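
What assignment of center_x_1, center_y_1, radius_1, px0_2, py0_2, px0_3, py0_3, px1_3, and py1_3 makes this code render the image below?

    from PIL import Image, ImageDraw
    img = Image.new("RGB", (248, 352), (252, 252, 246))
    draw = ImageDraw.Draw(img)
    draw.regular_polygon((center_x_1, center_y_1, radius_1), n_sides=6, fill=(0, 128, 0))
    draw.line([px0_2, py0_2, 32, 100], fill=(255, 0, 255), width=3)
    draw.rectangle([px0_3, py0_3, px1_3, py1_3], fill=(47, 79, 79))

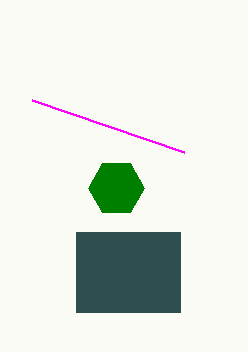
center_x_1 = 116, center_y_1 = 188, radius_1 = 28, px0_2 = 184, py0_2 = 152, px0_3 = 76, py0_3 = 232, px1_3 = 180, py1_3 = 312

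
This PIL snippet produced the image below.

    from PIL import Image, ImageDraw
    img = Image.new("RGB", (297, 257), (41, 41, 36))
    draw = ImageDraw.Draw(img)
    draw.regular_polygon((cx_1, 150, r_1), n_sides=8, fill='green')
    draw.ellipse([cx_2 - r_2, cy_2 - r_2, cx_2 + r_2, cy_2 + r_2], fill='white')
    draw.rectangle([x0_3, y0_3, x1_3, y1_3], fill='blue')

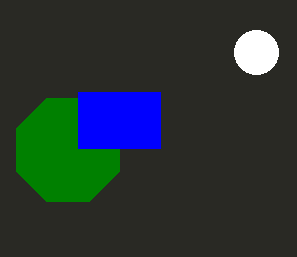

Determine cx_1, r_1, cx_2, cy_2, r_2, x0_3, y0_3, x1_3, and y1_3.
cx_1 = 68
r_1 = 56
cx_2 = 256
cy_2 = 52
r_2 = 22
x0_3 = 78
y0_3 = 92
x1_3 = 160
y1_3 = 148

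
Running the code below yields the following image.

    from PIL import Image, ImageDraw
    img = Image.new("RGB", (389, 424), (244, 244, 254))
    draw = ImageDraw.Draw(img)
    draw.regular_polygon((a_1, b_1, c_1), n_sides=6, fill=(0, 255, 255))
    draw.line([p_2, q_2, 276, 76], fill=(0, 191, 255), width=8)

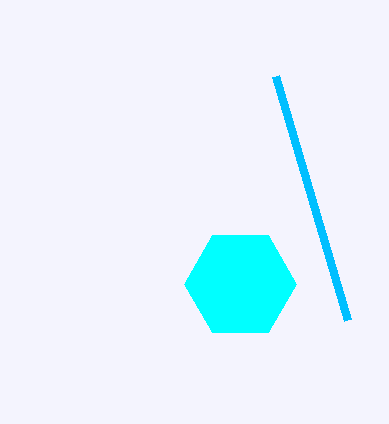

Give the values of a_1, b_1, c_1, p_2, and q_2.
a_1 = 240, b_1 = 284, c_1 = 56, p_2 = 348, q_2 = 320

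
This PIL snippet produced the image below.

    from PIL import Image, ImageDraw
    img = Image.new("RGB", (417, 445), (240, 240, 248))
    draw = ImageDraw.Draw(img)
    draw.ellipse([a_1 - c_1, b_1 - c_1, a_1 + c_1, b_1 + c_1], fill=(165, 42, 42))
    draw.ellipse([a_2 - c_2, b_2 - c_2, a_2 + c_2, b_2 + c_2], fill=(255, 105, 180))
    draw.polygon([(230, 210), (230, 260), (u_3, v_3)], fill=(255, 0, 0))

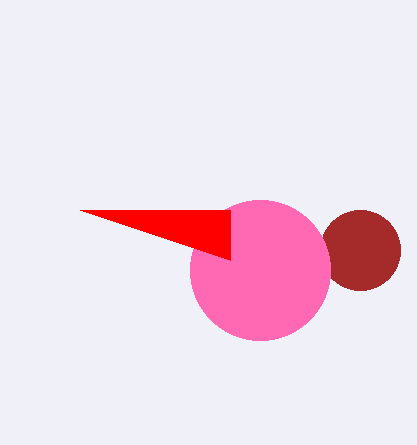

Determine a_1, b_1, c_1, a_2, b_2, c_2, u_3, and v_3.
a_1 = 360; b_1 = 250; c_1 = 40; a_2 = 260; b_2 = 270; c_2 = 70; u_3 = 80; v_3 = 210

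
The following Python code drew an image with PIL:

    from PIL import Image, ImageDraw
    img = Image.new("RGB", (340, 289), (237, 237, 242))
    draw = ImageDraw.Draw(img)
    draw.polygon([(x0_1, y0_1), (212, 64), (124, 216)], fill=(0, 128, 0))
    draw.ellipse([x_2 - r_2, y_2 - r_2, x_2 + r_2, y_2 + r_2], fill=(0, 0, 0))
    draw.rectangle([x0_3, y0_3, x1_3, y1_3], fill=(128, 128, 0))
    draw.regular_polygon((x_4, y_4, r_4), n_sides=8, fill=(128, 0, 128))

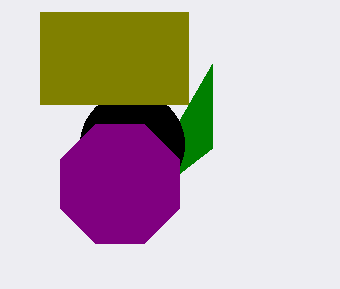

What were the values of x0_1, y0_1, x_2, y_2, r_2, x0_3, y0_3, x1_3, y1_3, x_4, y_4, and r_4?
x0_1 = 212
y0_1 = 148
x_2 = 132
y_2 = 144
r_2 = 52
x0_3 = 40
y0_3 = 12
x1_3 = 188
y1_3 = 104
x_4 = 120
y_4 = 184
r_4 = 64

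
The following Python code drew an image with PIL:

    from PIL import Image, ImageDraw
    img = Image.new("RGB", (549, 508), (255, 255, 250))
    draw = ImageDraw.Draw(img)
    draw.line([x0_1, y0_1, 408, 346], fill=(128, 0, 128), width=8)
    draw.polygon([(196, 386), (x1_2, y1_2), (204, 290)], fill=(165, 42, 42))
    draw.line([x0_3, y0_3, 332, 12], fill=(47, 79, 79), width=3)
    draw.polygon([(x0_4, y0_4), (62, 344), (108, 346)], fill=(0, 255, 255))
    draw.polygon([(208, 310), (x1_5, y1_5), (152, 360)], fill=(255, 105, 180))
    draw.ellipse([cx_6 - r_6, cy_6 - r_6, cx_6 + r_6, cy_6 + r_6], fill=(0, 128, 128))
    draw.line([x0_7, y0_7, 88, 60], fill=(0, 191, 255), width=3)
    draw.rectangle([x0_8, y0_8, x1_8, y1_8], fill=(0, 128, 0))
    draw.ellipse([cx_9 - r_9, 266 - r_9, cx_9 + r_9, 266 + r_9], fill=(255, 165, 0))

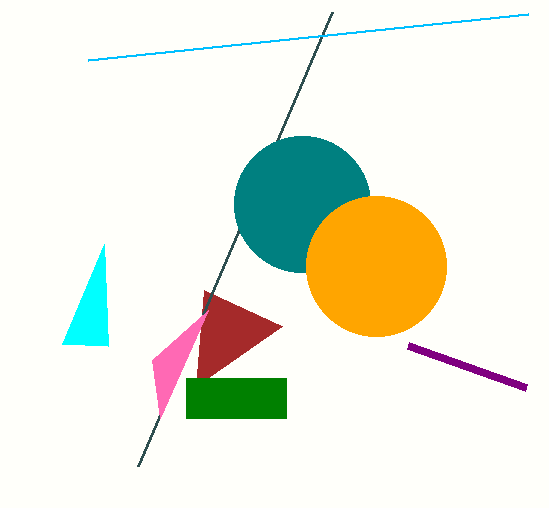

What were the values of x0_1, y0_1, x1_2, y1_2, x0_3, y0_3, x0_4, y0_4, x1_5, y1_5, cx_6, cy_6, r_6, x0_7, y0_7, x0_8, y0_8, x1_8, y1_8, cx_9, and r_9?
x0_1 = 526
y0_1 = 388
x1_2 = 282
y1_2 = 326
x0_3 = 138
y0_3 = 466
x0_4 = 104
y0_4 = 244
x1_5 = 160
y1_5 = 418
cx_6 = 302
cy_6 = 204
r_6 = 68
x0_7 = 528
y0_7 = 14
x0_8 = 186
y0_8 = 378
x1_8 = 286
y1_8 = 418
cx_9 = 376
r_9 = 70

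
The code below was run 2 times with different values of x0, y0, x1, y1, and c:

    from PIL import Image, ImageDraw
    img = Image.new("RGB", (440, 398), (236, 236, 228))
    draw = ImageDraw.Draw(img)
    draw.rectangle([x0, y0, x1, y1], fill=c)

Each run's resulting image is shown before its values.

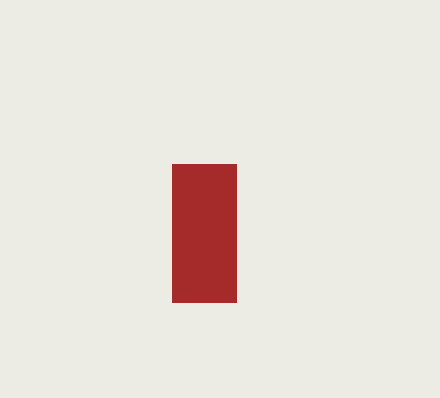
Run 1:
x0 = 172; y0 = 164; x1 = 236; y1 = 302; c = 'brown'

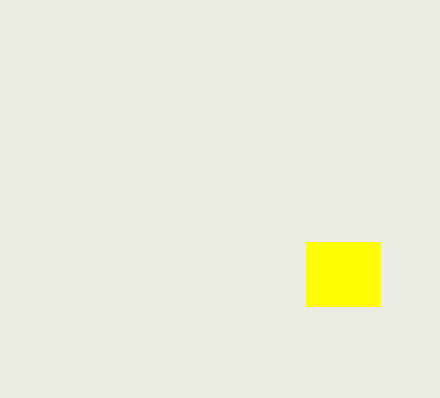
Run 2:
x0 = 306, y0 = 242, x1 = 380, y1 = 306, c = 'yellow'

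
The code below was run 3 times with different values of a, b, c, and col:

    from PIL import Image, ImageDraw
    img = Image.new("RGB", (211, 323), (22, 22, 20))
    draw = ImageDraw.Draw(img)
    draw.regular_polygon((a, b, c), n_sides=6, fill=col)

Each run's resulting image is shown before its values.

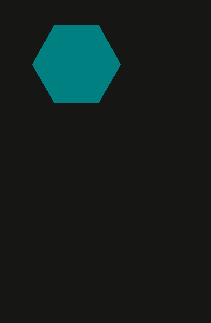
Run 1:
a = 76
b = 64
c = 44
col = 'teal'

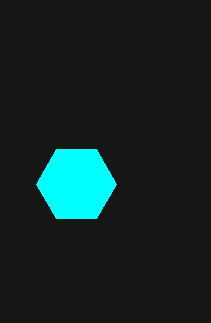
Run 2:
a = 76
b = 184
c = 40
col = 'cyan'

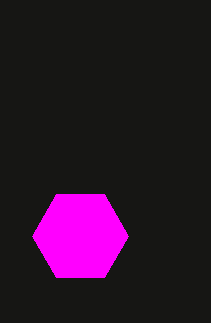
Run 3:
a = 80; b = 236; c = 48; col = 'magenta'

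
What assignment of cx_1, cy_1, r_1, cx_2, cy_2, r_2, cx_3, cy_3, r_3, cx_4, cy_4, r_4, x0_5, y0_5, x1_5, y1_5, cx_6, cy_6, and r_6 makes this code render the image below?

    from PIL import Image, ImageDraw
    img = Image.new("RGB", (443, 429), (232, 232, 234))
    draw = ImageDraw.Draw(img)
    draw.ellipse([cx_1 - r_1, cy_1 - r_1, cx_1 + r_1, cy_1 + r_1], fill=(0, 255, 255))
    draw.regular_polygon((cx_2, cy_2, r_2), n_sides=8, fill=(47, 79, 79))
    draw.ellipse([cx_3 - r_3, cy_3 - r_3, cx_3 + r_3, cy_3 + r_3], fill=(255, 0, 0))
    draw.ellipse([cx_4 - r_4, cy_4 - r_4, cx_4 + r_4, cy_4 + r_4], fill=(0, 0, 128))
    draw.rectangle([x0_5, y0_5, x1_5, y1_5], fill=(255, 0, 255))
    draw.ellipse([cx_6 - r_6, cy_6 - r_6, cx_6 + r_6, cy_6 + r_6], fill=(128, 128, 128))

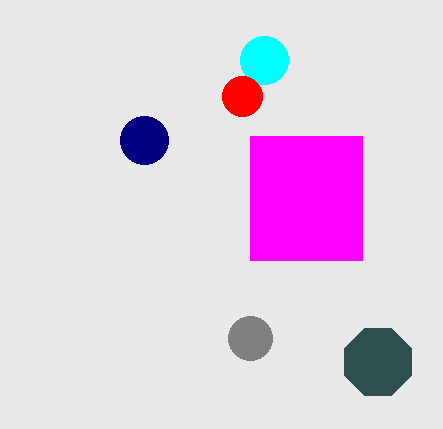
cx_1 = 264; cy_1 = 60; r_1 = 24; cx_2 = 378; cy_2 = 362; r_2 = 36; cx_3 = 242; cy_3 = 96; r_3 = 20; cx_4 = 144; cy_4 = 140; r_4 = 24; x0_5 = 250; y0_5 = 136; x1_5 = 362; y1_5 = 260; cx_6 = 250; cy_6 = 338; r_6 = 22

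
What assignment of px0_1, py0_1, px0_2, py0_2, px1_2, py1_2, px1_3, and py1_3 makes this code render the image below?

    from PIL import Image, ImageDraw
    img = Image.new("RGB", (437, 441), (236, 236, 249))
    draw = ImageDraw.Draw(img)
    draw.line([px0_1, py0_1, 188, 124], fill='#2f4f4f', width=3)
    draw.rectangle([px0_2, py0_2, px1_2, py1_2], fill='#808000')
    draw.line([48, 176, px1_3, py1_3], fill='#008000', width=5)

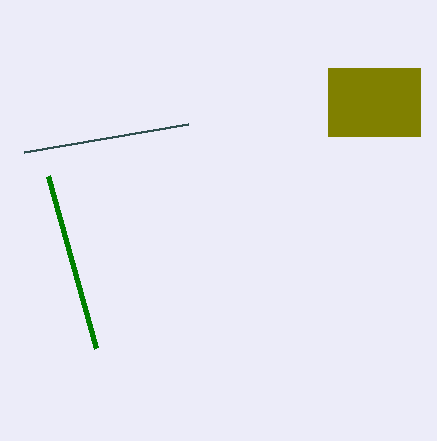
px0_1 = 24; py0_1 = 152; px0_2 = 328; py0_2 = 68; px1_2 = 420; py1_2 = 136; px1_3 = 96; py1_3 = 348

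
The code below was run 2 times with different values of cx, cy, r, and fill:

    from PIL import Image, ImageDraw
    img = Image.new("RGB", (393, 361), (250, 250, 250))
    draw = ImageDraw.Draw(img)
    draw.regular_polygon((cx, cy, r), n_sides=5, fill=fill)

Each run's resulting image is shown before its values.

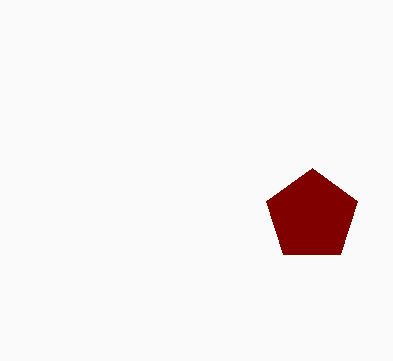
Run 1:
cx = 312
cy = 216
r = 48
fill = 'maroon'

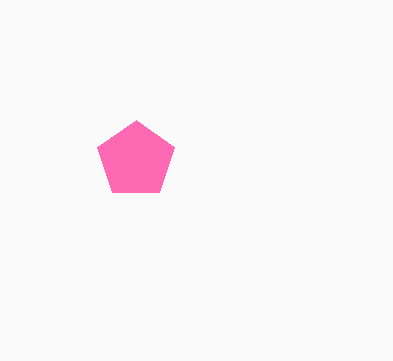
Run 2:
cx = 136
cy = 160
r = 40
fill = 'hotpink'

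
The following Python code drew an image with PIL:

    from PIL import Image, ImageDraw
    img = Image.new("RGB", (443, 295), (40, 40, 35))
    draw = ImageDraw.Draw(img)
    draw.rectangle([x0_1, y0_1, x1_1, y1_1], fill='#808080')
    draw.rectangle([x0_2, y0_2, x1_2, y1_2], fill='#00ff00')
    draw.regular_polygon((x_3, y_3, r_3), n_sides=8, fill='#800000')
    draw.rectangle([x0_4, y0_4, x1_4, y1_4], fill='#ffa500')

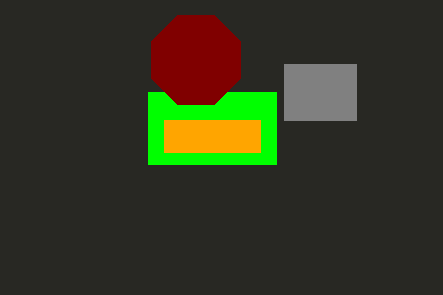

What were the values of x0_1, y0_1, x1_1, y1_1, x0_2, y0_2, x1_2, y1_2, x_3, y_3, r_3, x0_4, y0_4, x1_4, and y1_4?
x0_1 = 284
y0_1 = 64
x1_1 = 356
y1_1 = 120
x0_2 = 148
y0_2 = 92
x1_2 = 276
y1_2 = 164
x_3 = 196
y_3 = 60
r_3 = 48
x0_4 = 164
y0_4 = 120
x1_4 = 260
y1_4 = 152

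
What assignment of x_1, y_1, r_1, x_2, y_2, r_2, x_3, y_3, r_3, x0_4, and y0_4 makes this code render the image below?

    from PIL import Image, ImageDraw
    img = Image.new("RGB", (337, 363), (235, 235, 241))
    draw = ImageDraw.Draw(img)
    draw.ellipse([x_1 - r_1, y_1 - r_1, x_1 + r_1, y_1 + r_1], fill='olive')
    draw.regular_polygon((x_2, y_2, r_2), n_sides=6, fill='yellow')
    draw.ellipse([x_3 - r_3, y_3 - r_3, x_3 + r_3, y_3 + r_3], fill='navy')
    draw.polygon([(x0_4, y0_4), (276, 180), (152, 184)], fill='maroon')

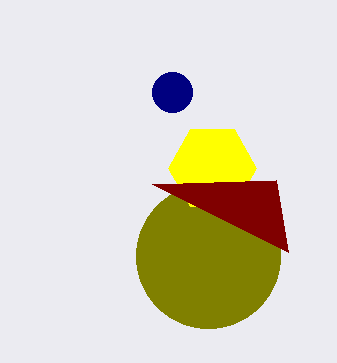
x_1 = 208, y_1 = 256, r_1 = 72, x_2 = 212, y_2 = 168, r_2 = 44, x_3 = 172, y_3 = 92, r_3 = 20, x0_4 = 288, y0_4 = 252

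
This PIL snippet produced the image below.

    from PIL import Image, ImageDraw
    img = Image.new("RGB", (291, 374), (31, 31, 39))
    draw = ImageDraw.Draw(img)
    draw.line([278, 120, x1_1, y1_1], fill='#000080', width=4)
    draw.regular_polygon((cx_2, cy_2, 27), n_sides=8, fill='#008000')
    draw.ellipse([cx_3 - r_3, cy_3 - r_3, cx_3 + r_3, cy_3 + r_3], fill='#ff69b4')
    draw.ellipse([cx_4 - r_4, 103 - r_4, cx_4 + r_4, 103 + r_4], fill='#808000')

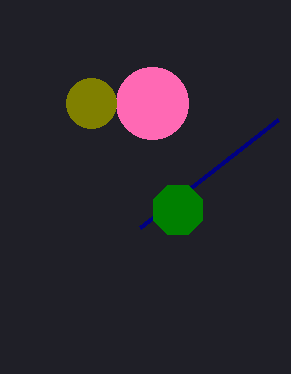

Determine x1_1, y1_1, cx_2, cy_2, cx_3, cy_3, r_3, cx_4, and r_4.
x1_1 = 140
y1_1 = 228
cx_2 = 178
cy_2 = 210
cx_3 = 152
cy_3 = 103
r_3 = 36
cx_4 = 91
r_4 = 25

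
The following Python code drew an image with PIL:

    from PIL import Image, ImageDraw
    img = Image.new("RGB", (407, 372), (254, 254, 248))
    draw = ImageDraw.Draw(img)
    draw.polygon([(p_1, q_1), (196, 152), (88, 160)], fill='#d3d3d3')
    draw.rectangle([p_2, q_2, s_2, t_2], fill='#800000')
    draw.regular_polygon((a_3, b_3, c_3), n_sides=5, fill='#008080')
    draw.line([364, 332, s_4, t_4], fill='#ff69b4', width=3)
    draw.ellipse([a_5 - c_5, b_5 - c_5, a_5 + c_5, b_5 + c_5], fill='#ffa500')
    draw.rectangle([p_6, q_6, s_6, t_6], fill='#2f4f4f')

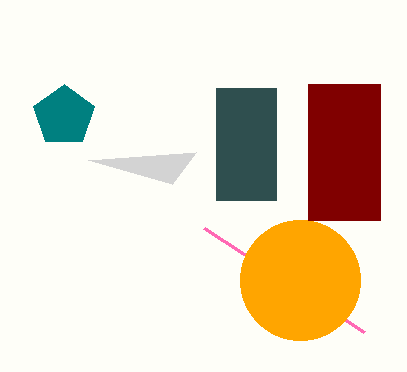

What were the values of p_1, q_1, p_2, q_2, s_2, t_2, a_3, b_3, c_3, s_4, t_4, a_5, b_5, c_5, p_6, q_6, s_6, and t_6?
p_1 = 172; q_1 = 184; p_2 = 308; q_2 = 84; s_2 = 380; t_2 = 220; a_3 = 64; b_3 = 116; c_3 = 32; s_4 = 204; t_4 = 228; a_5 = 300; b_5 = 280; c_5 = 60; p_6 = 216; q_6 = 88; s_6 = 276; t_6 = 200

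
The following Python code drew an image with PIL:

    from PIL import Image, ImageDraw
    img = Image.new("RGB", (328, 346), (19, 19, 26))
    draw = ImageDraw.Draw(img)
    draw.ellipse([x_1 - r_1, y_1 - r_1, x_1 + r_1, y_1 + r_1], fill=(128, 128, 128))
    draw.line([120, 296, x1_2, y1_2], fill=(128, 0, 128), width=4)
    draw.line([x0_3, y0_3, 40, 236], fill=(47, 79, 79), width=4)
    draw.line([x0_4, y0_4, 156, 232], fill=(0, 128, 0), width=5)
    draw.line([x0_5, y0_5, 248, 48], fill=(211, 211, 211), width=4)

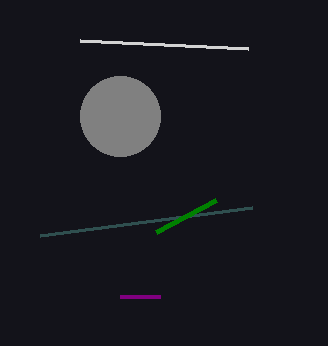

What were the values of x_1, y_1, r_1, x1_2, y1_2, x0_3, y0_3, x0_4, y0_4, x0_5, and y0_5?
x_1 = 120; y_1 = 116; r_1 = 40; x1_2 = 160; y1_2 = 296; x0_3 = 252; y0_3 = 208; x0_4 = 216; y0_4 = 200; x0_5 = 80; y0_5 = 40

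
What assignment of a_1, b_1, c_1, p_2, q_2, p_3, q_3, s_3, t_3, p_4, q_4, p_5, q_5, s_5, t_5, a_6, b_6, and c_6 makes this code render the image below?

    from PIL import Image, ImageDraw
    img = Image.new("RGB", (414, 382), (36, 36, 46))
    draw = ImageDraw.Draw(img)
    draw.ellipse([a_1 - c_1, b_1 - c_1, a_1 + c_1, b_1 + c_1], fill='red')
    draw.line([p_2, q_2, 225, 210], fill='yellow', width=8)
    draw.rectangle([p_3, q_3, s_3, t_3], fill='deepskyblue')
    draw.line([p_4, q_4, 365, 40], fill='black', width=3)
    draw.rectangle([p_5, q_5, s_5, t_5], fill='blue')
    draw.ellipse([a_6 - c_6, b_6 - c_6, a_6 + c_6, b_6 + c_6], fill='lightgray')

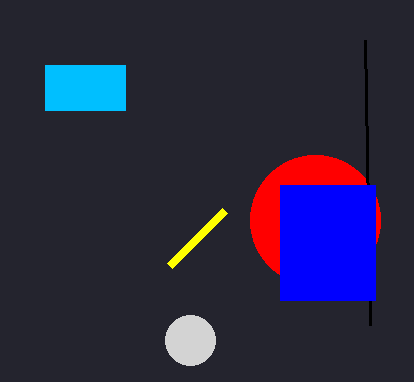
a_1 = 315, b_1 = 220, c_1 = 65, p_2 = 170, q_2 = 265, p_3 = 45, q_3 = 65, s_3 = 125, t_3 = 110, p_4 = 370, q_4 = 325, p_5 = 280, q_5 = 185, s_5 = 375, t_5 = 300, a_6 = 190, b_6 = 340, c_6 = 25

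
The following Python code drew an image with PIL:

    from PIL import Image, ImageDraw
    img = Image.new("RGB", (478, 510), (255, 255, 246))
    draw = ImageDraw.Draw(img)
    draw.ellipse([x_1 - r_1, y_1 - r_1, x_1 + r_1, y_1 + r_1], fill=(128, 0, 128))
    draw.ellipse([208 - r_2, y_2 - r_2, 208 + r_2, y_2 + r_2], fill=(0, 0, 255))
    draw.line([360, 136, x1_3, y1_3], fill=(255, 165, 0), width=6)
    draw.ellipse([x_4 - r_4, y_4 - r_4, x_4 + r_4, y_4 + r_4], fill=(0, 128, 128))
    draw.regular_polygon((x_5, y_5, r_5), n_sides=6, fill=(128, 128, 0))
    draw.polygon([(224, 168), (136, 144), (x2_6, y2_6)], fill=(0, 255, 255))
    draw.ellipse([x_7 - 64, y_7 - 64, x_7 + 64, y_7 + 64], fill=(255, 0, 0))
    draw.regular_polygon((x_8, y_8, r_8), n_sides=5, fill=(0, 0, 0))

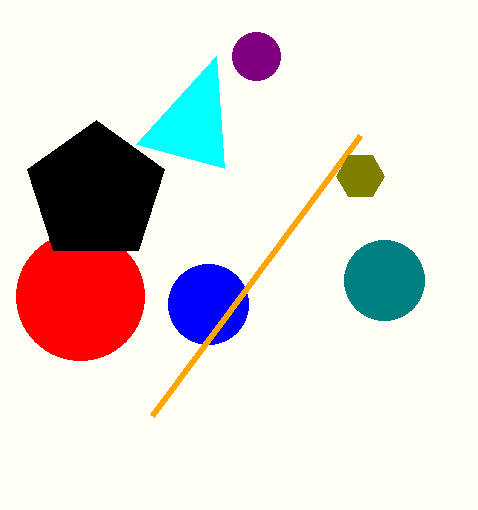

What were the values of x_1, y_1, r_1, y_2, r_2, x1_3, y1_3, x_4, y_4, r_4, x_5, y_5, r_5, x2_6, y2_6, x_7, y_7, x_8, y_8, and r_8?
x_1 = 256, y_1 = 56, r_1 = 24, y_2 = 304, r_2 = 40, x1_3 = 152, y1_3 = 416, x_4 = 384, y_4 = 280, r_4 = 40, x_5 = 360, y_5 = 176, r_5 = 24, x2_6 = 216, y2_6 = 56, x_7 = 80, y_7 = 296, x_8 = 96, y_8 = 192, r_8 = 72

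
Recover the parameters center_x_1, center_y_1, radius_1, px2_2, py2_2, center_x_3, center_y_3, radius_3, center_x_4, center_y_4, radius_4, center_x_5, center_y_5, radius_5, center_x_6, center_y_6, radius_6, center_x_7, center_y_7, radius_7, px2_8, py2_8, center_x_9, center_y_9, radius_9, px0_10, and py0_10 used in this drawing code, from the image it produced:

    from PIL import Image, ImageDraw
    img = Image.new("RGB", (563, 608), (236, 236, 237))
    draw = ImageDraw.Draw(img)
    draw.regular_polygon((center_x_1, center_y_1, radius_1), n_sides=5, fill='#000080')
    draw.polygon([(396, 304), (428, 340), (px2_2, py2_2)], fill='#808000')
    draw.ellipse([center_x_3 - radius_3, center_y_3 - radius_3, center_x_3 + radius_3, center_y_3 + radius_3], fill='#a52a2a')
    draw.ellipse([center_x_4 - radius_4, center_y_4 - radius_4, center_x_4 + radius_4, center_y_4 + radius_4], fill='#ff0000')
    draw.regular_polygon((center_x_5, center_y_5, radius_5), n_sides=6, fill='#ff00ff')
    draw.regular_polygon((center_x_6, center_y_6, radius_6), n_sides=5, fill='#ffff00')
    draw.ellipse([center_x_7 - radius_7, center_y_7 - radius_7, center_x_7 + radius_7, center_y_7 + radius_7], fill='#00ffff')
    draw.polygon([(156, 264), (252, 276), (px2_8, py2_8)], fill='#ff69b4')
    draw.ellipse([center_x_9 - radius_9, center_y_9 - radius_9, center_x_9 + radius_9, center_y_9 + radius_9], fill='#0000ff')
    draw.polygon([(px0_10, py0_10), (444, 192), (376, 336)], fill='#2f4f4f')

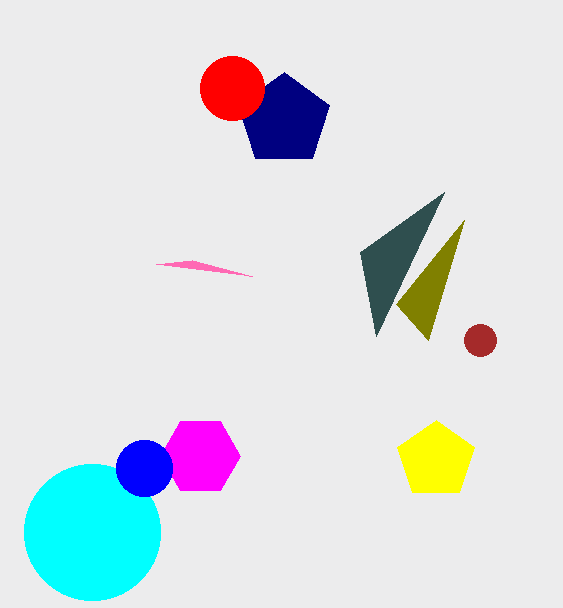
center_x_1 = 284; center_y_1 = 120; radius_1 = 48; px2_2 = 464; py2_2 = 220; center_x_3 = 480; center_y_3 = 340; radius_3 = 16; center_x_4 = 232; center_y_4 = 88; radius_4 = 32; center_x_5 = 200; center_y_5 = 456; radius_5 = 40; center_x_6 = 436; center_y_6 = 460; radius_6 = 40; center_x_7 = 92; center_y_7 = 532; radius_7 = 68; px2_8 = 192; py2_8 = 260; center_x_9 = 144; center_y_9 = 468; radius_9 = 28; px0_10 = 360; py0_10 = 252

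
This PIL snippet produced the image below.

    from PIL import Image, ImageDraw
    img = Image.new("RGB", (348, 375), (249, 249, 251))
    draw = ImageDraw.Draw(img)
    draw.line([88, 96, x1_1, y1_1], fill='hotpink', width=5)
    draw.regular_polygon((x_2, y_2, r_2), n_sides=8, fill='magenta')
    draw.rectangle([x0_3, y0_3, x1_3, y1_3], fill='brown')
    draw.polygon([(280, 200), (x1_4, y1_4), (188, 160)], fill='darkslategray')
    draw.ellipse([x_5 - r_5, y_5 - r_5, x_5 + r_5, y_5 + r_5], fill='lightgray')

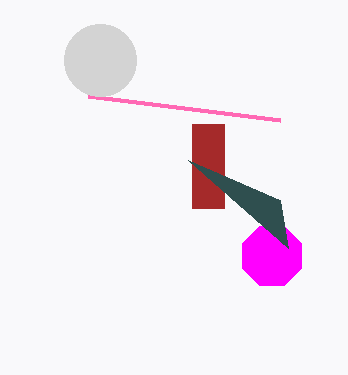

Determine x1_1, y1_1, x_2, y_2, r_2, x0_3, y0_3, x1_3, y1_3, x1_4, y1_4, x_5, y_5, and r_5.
x1_1 = 280
y1_1 = 120
x_2 = 272
y_2 = 256
r_2 = 32
x0_3 = 192
y0_3 = 124
x1_3 = 224
y1_3 = 208
x1_4 = 288
y1_4 = 248
x_5 = 100
y_5 = 60
r_5 = 36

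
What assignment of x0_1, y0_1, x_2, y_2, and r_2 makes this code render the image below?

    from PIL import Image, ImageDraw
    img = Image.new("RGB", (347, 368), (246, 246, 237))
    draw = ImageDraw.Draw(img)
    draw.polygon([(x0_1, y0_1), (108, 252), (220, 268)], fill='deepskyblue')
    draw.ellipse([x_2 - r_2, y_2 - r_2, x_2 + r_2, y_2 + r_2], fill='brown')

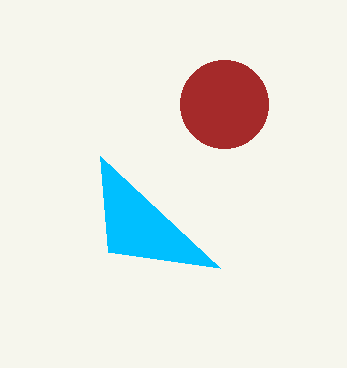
x0_1 = 100; y0_1 = 156; x_2 = 224; y_2 = 104; r_2 = 44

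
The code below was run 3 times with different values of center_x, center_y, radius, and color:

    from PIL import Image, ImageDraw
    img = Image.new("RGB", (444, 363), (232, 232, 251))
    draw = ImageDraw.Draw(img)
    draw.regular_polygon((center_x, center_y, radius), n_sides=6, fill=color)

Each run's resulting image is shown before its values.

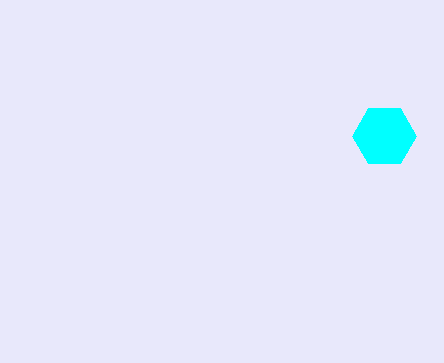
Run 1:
center_x = 384
center_y = 136
radius = 32
color = 'cyan'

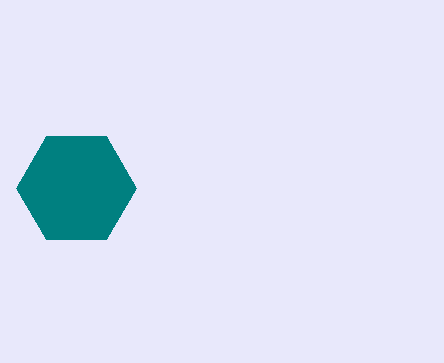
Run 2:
center_x = 76; center_y = 188; radius = 60; color = 'teal'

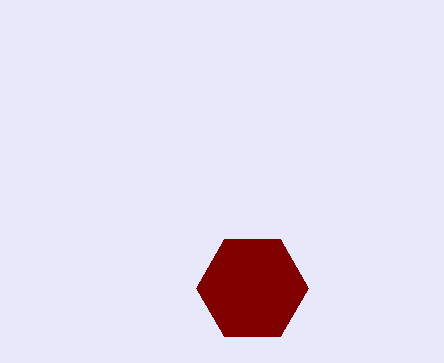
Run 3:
center_x = 252; center_y = 288; radius = 56; color = 'maroon'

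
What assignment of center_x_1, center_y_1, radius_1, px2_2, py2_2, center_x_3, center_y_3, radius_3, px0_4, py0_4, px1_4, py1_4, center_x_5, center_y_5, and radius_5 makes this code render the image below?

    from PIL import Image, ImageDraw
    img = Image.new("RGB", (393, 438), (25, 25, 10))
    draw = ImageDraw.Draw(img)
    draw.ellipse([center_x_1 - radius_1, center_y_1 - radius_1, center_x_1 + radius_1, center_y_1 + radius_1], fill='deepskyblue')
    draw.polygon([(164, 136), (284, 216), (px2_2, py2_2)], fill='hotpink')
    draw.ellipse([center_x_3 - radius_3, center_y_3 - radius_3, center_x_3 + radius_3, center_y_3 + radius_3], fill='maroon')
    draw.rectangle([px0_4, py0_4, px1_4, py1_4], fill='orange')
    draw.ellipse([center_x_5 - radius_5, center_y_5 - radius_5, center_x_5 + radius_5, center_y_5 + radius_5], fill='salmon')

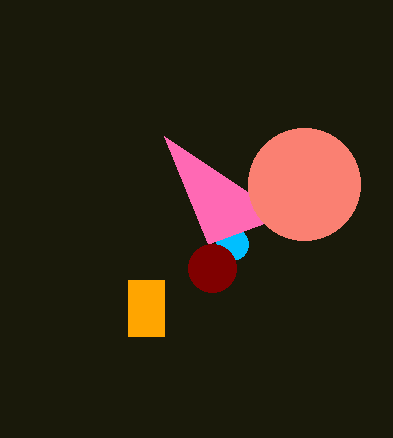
center_x_1 = 232, center_y_1 = 244, radius_1 = 16, px2_2 = 208, py2_2 = 244, center_x_3 = 212, center_y_3 = 268, radius_3 = 24, px0_4 = 128, py0_4 = 280, px1_4 = 164, py1_4 = 336, center_x_5 = 304, center_y_5 = 184, radius_5 = 56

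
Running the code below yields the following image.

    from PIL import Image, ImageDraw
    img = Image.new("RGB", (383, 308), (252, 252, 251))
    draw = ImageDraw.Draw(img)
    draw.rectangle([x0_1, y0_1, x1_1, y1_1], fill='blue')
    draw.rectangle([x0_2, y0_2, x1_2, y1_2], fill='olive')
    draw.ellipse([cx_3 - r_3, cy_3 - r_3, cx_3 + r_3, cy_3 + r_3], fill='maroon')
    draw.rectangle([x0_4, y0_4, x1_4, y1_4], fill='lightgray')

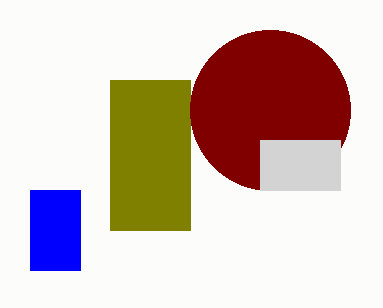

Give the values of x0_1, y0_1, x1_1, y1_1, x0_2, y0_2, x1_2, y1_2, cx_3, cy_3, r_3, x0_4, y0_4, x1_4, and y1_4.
x0_1 = 30
y0_1 = 190
x1_1 = 80
y1_1 = 270
x0_2 = 110
y0_2 = 80
x1_2 = 190
y1_2 = 230
cx_3 = 270
cy_3 = 110
r_3 = 80
x0_4 = 260
y0_4 = 140
x1_4 = 340
y1_4 = 190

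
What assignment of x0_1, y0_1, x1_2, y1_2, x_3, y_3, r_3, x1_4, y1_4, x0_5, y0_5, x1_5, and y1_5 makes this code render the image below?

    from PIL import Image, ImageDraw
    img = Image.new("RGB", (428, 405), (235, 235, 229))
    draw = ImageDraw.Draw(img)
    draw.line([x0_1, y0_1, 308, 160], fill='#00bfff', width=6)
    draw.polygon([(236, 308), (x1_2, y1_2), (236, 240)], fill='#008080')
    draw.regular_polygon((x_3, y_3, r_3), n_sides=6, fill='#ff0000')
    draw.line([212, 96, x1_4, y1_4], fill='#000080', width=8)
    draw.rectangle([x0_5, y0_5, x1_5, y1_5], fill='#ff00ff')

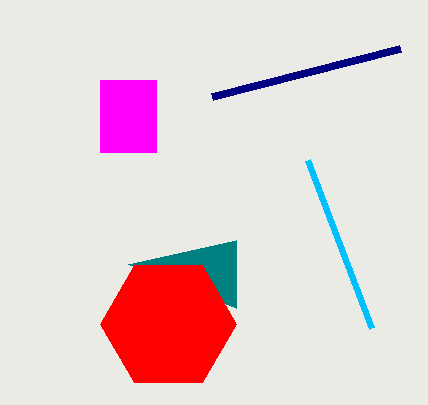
x0_1 = 372, y0_1 = 328, x1_2 = 128, y1_2 = 264, x_3 = 168, y_3 = 324, r_3 = 68, x1_4 = 400, y1_4 = 48, x0_5 = 100, y0_5 = 80, x1_5 = 156, y1_5 = 152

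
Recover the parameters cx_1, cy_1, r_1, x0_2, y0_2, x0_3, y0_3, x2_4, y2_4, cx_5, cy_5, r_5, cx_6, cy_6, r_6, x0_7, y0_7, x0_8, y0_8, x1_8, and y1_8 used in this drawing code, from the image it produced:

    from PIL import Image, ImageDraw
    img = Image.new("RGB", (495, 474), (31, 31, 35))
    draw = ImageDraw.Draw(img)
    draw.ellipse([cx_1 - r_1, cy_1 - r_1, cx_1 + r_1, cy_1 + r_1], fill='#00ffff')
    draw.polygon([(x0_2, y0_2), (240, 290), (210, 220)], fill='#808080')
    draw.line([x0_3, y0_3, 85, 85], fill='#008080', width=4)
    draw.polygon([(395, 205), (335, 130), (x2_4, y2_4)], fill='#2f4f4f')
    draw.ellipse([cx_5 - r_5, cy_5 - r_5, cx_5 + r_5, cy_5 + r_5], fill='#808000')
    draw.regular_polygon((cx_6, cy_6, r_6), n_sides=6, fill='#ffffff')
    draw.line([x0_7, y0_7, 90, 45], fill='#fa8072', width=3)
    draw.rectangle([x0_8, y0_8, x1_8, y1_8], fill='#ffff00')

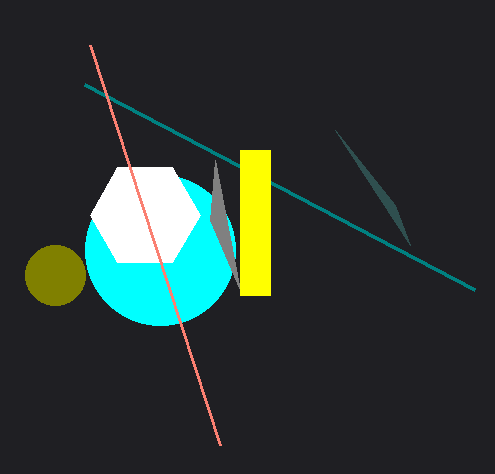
cx_1 = 160, cy_1 = 250, r_1 = 75, x0_2 = 215, y0_2 = 160, x0_3 = 475, y0_3 = 290, x2_4 = 410, y2_4 = 245, cx_5 = 55, cy_5 = 275, r_5 = 30, cx_6 = 145, cy_6 = 215, r_6 = 55, x0_7 = 220, y0_7 = 445, x0_8 = 240, y0_8 = 150, x1_8 = 270, y1_8 = 295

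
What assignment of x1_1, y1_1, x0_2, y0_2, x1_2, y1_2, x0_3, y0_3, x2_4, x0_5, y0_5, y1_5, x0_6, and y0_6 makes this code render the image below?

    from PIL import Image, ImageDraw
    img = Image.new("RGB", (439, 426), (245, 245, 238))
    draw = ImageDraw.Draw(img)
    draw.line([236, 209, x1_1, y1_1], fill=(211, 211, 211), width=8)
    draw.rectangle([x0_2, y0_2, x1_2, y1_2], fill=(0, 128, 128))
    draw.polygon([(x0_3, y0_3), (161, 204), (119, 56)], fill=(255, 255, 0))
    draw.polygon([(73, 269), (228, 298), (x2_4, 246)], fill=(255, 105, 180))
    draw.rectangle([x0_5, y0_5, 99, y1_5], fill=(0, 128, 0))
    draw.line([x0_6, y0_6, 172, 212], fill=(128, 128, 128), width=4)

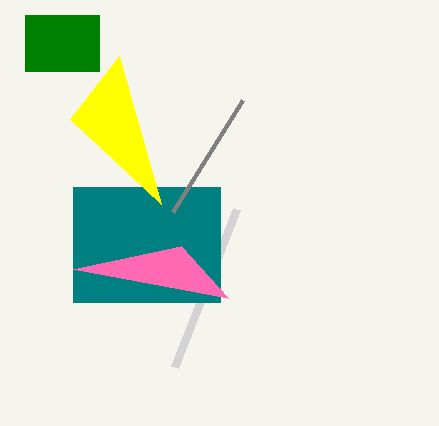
x1_1 = 174; y1_1 = 367; x0_2 = 73; y0_2 = 187; x1_2 = 220; y1_2 = 302; x0_3 = 70; y0_3 = 119; x2_4 = 181; x0_5 = 25; y0_5 = 15; y1_5 = 71; x0_6 = 242; y0_6 = 100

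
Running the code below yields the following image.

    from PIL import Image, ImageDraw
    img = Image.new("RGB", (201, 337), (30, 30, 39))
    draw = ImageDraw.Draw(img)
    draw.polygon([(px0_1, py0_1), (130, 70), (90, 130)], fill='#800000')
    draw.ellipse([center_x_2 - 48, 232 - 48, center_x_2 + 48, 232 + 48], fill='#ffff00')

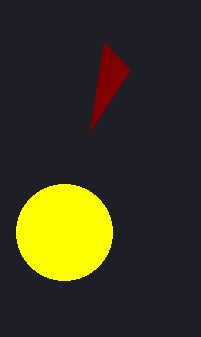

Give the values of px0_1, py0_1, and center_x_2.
px0_1 = 104; py0_1 = 42; center_x_2 = 64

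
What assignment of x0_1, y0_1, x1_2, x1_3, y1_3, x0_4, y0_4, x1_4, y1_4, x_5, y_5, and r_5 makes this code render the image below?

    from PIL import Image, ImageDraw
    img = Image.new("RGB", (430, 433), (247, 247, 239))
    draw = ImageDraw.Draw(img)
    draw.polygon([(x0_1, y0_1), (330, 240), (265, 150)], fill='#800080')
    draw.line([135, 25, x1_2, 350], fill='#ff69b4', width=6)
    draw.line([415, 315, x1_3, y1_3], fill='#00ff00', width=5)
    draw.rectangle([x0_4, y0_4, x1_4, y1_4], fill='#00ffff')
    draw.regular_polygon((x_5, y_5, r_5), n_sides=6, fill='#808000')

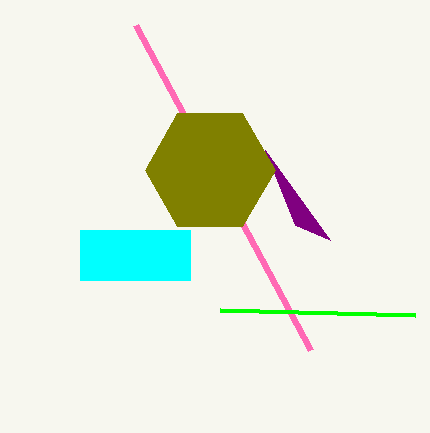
x0_1 = 295, y0_1 = 225, x1_2 = 310, x1_3 = 220, y1_3 = 310, x0_4 = 80, y0_4 = 230, x1_4 = 190, y1_4 = 280, x_5 = 210, y_5 = 170, r_5 = 65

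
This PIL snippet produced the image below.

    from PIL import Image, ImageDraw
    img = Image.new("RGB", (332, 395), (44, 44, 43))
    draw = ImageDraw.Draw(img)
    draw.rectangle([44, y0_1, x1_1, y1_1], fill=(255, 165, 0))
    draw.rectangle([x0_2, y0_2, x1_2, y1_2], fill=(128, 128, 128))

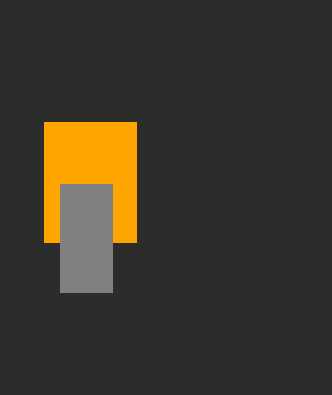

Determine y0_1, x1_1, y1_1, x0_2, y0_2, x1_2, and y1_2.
y0_1 = 122, x1_1 = 136, y1_1 = 242, x0_2 = 60, y0_2 = 184, x1_2 = 112, y1_2 = 292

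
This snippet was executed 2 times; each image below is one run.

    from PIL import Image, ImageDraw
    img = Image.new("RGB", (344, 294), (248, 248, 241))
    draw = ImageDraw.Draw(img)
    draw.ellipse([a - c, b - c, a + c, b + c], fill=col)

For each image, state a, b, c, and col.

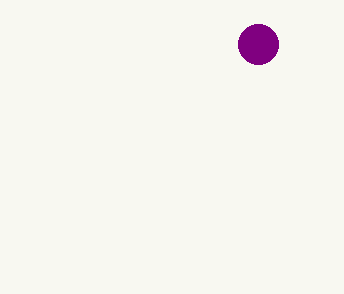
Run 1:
a = 258, b = 44, c = 20, col = 'purple'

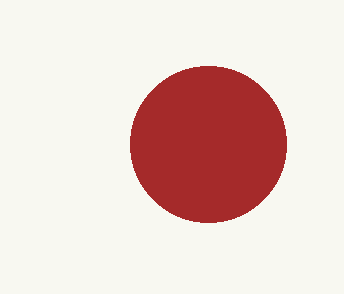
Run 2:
a = 208
b = 144
c = 78
col = 'brown'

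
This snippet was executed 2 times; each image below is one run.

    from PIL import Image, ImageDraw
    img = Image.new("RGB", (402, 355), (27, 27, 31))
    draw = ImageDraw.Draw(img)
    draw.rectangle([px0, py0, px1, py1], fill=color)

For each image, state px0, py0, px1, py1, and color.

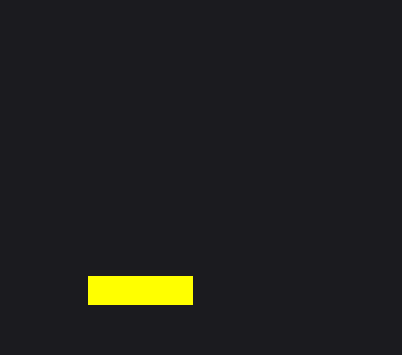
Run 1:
px0 = 88; py0 = 276; px1 = 192; py1 = 304; color = 'yellow'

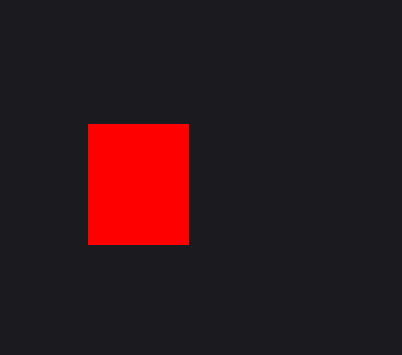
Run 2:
px0 = 88; py0 = 124; px1 = 188; py1 = 244; color = 'red'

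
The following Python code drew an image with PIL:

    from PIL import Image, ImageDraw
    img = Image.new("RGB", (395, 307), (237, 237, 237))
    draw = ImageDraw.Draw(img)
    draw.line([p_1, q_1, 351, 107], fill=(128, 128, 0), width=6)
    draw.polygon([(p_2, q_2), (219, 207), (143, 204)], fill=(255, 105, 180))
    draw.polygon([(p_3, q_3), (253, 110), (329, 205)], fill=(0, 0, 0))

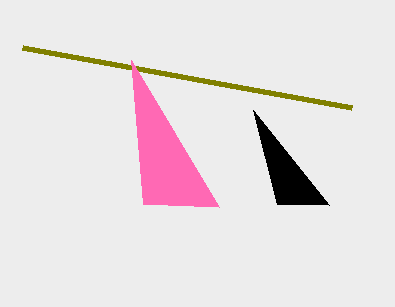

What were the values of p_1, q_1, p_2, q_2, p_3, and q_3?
p_1 = 22; q_1 = 47; p_2 = 131; q_2 = 60; p_3 = 277; q_3 = 204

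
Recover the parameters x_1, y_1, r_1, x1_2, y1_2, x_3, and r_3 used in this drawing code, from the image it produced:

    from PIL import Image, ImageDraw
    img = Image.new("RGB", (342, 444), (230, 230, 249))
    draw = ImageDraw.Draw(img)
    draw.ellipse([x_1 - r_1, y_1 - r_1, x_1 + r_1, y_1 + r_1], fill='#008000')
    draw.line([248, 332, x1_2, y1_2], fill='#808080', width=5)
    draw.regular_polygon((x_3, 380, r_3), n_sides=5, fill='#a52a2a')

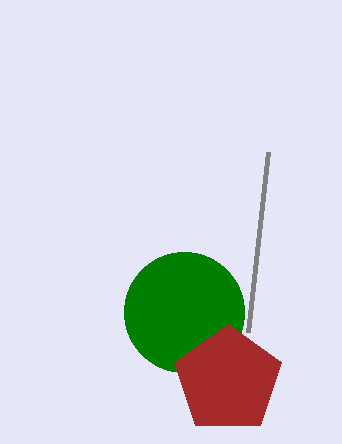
x_1 = 184, y_1 = 312, r_1 = 60, x1_2 = 268, y1_2 = 152, x_3 = 228, r_3 = 56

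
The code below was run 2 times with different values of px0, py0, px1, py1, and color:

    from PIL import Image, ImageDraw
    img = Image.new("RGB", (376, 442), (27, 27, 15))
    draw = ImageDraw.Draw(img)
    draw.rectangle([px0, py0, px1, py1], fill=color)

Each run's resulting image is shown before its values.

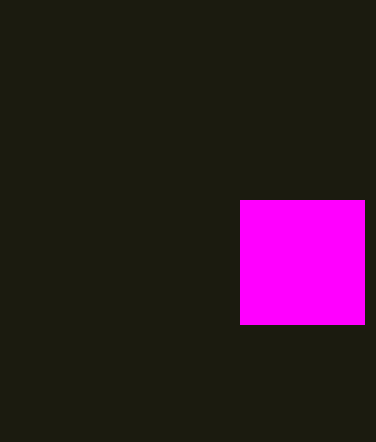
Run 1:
px0 = 240, py0 = 200, px1 = 364, py1 = 324, color = 'magenta'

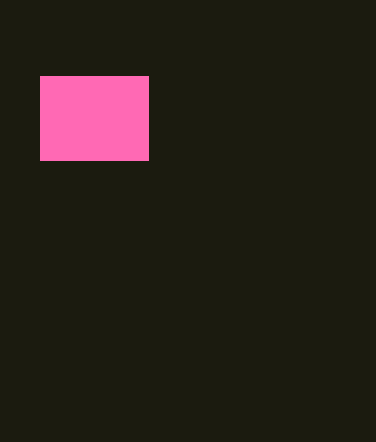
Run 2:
px0 = 40, py0 = 76, px1 = 148, py1 = 160, color = 'hotpink'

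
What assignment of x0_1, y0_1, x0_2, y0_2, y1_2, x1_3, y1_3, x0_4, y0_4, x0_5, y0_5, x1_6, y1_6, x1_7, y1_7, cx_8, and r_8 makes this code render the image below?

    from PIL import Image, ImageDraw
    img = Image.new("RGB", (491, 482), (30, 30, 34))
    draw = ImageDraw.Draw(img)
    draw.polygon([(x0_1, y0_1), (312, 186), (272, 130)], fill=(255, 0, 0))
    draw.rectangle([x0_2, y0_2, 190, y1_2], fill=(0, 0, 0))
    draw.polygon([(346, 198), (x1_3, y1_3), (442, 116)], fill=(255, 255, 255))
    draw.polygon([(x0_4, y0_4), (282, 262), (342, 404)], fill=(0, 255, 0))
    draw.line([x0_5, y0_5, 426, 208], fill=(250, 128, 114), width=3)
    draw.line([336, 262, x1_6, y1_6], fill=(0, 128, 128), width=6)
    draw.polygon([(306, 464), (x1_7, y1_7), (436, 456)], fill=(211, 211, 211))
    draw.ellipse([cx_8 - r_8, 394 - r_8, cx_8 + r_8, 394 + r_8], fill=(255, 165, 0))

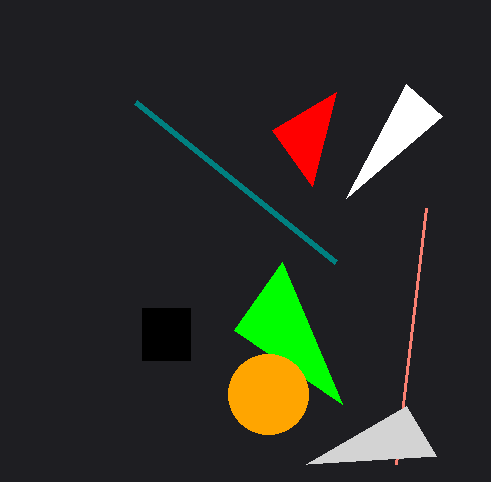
x0_1 = 336; y0_1 = 92; x0_2 = 142; y0_2 = 308; y1_2 = 360; x1_3 = 406; y1_3 = 84; x0_4 = 234; y0_4 = 330; x0_5 = 396; y0_5 = 464; x1_6 = 136; y1_6 = 102; x1_7 = 406; y1_7 = 406; cx_8 = 268; r_8 = 40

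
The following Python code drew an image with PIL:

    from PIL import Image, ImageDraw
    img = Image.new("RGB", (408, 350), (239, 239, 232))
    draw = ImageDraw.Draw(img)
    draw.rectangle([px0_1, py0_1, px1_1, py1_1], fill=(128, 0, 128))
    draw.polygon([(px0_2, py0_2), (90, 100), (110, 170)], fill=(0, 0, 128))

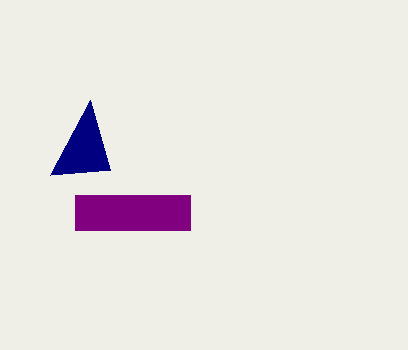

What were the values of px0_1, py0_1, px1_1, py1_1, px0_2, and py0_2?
px0_1 = 75
py0_1 = 195
px1_1 = 190
py1_1 = 230
px0_2 = 50
py0_2 = 175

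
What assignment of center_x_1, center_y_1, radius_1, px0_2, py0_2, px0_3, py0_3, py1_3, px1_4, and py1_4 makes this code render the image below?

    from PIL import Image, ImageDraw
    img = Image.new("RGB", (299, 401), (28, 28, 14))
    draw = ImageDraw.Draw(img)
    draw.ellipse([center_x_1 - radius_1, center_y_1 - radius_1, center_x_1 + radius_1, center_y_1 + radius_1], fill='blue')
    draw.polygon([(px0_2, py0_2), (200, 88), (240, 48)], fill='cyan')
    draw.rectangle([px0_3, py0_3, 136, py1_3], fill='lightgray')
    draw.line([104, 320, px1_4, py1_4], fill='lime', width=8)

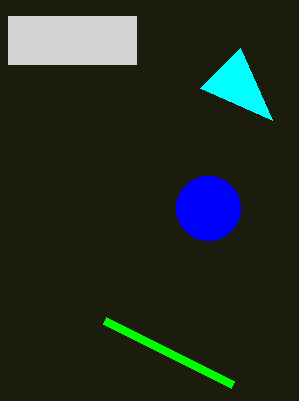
center_x_1 = 208, center_y_1 = 208, radius_1 = 32, px0_2 = 272, py0_2 = 120, px0_3 = 8, py0_3 = 16, py1_3 = 64, px1_4 = 232, py1_4 = 384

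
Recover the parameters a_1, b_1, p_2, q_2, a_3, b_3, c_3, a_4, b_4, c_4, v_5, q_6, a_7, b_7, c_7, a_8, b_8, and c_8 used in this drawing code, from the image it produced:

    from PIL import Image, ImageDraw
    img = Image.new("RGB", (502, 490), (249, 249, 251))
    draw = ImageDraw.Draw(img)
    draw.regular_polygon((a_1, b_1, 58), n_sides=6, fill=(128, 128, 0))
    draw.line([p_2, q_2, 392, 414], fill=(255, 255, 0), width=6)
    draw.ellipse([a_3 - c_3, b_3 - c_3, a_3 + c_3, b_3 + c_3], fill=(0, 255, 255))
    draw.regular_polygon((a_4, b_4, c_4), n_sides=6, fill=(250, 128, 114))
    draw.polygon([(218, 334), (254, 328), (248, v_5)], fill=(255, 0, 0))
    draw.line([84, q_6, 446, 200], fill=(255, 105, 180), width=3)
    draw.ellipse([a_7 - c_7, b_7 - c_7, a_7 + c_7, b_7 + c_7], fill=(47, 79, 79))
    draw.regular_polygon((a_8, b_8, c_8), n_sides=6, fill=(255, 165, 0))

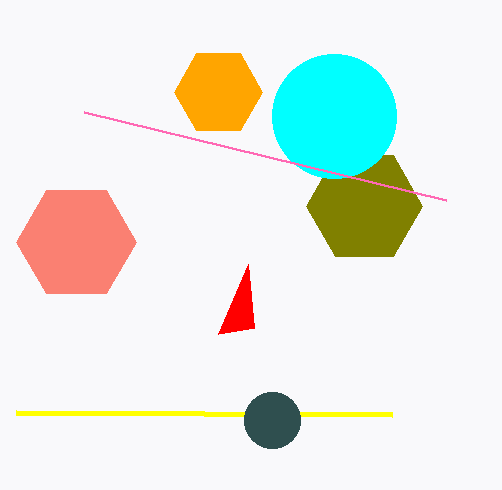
a_1 = 364; b_1 = 206; p_2 = 16; q_2 = 412; a_3 = 334; b_3 = 116; c_3 = 62; a_4 = 76; b_4 = 242; c_4 = 60; v_5 = 264; q_6 = 112; a_7 = 272; b_7 = 420; c_7 = 28; a_8 = 218; b_8 = 92; c_8 = 44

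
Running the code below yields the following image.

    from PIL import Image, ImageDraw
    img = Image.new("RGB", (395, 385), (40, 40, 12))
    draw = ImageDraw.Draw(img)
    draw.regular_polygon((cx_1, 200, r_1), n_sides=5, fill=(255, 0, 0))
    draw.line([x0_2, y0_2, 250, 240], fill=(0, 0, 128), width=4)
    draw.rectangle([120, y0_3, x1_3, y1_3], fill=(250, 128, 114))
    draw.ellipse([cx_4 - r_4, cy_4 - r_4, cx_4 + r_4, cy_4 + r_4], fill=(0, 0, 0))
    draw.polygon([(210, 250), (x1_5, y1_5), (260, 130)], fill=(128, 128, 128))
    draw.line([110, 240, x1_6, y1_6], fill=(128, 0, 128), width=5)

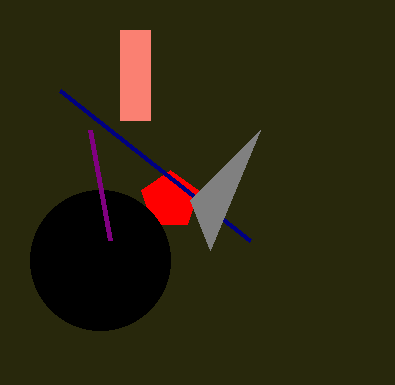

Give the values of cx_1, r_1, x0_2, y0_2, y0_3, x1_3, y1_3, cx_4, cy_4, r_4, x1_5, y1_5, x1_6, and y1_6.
cx_1 = 170; r_1 = 30; x0_2 = 60; y0_2 = 90; y0_3 = 30; x1_3 = 150; y1_3 = 120; cx_4 = 100; cy_4 = 260; r_4 = 70; x1_5 = 190; y1_5 = 200; x1_6 = 90; y1_6 = 130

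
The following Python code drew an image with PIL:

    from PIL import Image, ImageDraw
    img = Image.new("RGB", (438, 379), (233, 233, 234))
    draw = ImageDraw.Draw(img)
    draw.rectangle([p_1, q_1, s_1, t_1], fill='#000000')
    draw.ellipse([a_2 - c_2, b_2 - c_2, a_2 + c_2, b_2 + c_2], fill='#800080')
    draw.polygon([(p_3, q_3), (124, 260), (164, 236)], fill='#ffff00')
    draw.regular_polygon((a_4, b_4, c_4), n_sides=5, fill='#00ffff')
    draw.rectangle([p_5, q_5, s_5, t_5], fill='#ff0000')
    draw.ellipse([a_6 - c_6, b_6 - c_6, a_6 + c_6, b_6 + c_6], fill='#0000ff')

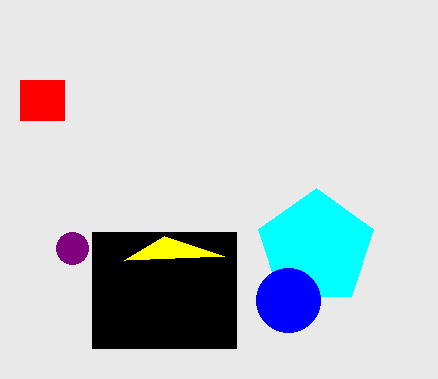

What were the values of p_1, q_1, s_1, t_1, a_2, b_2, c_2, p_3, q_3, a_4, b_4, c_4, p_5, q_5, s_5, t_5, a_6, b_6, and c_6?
p_1 = 92, q_1 = 232, s_1 = 236, t_1 = 348, a_2 = 72, b_2 = 248, c_2 = 16, p_3 = 224, q_3 = 256, a_4 = 316, b_4 = 248, c_4 = 60, p_5 = 20, q_5 = 80, s_5 = 64, t_5 = 120, a_6 = 288, b_6 = 300, c_6 = 32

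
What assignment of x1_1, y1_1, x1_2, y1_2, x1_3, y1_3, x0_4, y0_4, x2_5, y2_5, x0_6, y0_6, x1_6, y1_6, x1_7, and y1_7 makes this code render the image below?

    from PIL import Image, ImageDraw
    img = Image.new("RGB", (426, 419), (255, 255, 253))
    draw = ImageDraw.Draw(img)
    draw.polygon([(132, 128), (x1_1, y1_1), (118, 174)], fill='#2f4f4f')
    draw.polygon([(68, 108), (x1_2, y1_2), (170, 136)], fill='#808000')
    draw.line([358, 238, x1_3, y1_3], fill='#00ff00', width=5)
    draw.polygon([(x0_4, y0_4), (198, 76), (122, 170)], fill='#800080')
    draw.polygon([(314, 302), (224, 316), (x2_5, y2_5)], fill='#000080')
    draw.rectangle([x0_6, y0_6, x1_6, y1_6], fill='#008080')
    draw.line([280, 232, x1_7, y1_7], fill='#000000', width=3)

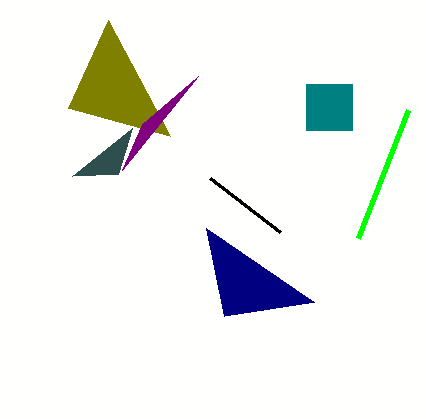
x1_1 = 72, y1_1 = 176, x1_2 = 108, y1_2 = 20, x1_3 = 408, y1_3 = 110, x0_4 = 142, y0_4 = 124, x2_5 = 206, y2_5 = 228, x0_6 = 306, y0_6 = 84, x1_6 = 352, y1_6 = 130, x1_7 = 210, y1_7 = 178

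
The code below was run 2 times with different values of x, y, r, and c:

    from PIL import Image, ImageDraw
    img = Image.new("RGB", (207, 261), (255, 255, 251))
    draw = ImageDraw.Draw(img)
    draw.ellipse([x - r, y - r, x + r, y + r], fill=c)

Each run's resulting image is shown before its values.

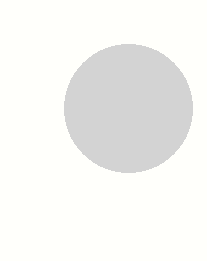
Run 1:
x = 128; y = 108; r = 64; c = 'lightgray'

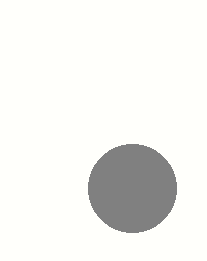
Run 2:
x = 132; y = 188; r = 44; c = 'gray'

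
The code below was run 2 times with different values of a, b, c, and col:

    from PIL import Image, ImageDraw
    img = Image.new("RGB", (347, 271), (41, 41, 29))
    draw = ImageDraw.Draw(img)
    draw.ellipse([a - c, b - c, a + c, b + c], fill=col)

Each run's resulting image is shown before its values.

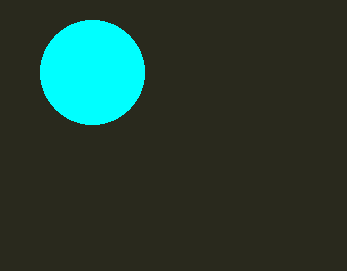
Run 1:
a = 92; b = 72; c = 52; col = 'cyan'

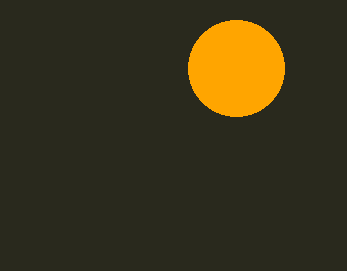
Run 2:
a = 236, b = 68, c = 48, col = 'orange'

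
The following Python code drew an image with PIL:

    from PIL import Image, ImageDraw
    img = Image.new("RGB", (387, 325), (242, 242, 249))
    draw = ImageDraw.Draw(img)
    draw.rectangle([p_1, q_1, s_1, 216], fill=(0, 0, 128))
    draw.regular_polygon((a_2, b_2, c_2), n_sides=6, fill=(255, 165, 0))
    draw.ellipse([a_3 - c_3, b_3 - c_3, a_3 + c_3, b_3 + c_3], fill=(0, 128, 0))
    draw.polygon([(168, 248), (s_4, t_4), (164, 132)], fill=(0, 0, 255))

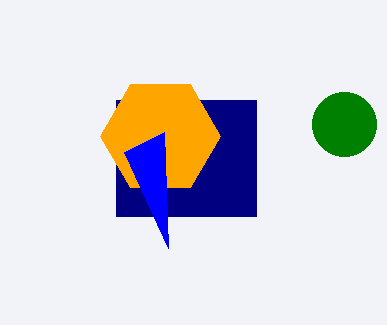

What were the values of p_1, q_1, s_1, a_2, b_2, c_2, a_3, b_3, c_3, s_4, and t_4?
p_1 = 116; q_1 = 100; s_1 = 256; a_2 = 160; b_2 = 136; c_2 = 60; a_3 = 344; b_3 = 124; c_3 = 32; s_4 = 124; t_4 = 152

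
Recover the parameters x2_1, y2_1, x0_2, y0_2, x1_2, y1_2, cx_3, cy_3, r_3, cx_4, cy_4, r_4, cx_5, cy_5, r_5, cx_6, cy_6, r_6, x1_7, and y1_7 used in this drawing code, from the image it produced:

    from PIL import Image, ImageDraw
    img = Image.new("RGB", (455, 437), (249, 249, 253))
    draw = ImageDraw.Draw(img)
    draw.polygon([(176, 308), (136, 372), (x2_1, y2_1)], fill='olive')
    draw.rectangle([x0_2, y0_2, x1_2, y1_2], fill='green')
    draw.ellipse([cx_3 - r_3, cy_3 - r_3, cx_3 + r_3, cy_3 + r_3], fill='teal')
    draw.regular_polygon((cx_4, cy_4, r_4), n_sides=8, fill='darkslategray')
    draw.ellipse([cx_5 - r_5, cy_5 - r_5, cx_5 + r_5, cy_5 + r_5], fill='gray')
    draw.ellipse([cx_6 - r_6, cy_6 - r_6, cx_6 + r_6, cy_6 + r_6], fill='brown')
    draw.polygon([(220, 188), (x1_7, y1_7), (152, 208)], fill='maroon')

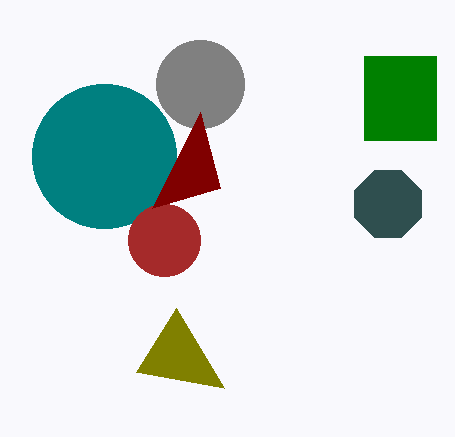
x2_1 = 224; y2_1 = 388; x0_2 = 364; y0_2 = 56; x1_2 = 436; y1_2 = 140; cx_3 = 104; cy_3 = 156; r_3 = 72; cx_4 = 388; cy_4 = 204; r_4 = 36; cx_5 = 200; cy_5 = 84; r_5 = 44; cx_6 = 164; cy_6 = 240; r_6 = 36; x1_7 = 200; y1_7 = 112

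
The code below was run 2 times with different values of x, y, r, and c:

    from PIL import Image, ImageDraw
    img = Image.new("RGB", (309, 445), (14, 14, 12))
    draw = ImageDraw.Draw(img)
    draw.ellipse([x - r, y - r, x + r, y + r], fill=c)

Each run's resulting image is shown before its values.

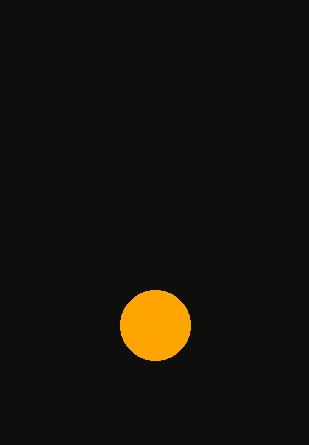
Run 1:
x = 155; y = 325; r = 35; c = 'orange'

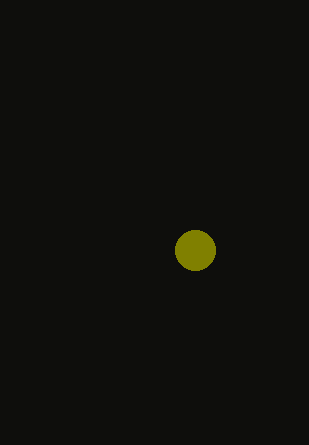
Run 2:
x = 195, y = 250, r = 20, c = 'olive'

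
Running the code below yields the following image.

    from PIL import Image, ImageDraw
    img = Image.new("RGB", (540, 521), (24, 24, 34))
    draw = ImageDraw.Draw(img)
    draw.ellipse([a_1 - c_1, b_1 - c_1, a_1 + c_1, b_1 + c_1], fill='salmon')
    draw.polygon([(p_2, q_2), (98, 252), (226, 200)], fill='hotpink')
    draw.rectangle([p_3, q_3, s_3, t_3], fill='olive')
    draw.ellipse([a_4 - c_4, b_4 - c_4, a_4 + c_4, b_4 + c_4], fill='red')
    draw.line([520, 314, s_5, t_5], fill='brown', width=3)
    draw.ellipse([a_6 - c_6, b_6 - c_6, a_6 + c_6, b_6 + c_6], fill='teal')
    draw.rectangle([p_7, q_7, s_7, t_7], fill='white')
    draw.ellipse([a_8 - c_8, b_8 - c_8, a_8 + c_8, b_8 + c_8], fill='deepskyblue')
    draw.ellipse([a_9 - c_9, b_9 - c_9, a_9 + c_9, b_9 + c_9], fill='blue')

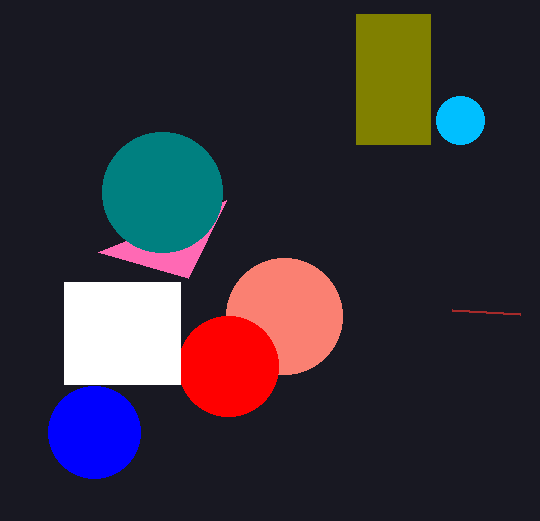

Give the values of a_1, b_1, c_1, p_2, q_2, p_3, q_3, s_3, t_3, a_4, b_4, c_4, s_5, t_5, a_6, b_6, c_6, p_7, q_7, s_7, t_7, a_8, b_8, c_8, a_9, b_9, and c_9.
a_1 = 284
b_1 = 316
c_1 = 58
p_2 = 188
q_2 = 278
p_3 = 356
q_3 = 14
s_3 = 430
t_3 = 144
a_4 = 228
b_4 = 366
c_4 = 50
s_5 = 452
t_5 = 310
a_6 = 162
b_6 = 192
c_6 = 60
p_7 = 64
q_7 = 282
s_7 = 180
t_7 = 384
a_8 = 460
b_8 = 120
c_8 = 24
a_9 = 94
b_9 = 432
c_9 = 46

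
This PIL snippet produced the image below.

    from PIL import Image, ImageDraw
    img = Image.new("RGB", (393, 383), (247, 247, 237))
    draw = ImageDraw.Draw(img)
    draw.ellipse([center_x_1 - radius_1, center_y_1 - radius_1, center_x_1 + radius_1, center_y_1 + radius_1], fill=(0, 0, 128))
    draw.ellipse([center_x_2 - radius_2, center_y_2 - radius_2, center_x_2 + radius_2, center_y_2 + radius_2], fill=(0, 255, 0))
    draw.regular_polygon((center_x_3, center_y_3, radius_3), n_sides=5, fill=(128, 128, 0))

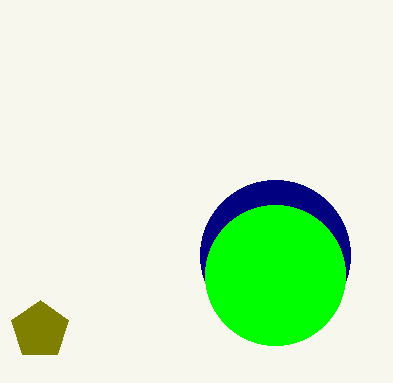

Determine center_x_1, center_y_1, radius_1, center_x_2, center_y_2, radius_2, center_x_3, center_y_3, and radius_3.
center_x_1 = 275, center_y_1 = 255, radius_1 = 75, center_x_2 = 275, center_y_2 = 275, radius_2 = 70, center_x_3 = 40, center_y_3 = 330, radius_3 = 30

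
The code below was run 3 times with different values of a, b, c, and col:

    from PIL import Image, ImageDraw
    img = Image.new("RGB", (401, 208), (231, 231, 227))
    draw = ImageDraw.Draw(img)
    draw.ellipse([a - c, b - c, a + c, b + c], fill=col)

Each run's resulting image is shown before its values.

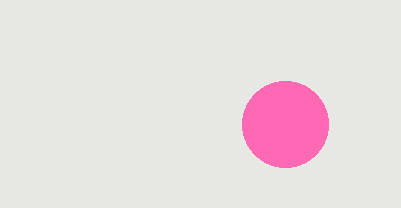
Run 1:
a = 285; b = 124; c = 43; col = 'hotpink'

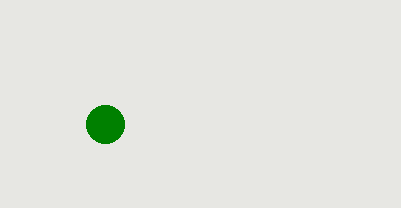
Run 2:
a = 105; b = 124; c = 19; col = 'green'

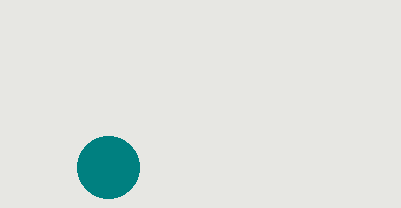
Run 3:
a = 108; b = 167; c = 31; col = 'teal'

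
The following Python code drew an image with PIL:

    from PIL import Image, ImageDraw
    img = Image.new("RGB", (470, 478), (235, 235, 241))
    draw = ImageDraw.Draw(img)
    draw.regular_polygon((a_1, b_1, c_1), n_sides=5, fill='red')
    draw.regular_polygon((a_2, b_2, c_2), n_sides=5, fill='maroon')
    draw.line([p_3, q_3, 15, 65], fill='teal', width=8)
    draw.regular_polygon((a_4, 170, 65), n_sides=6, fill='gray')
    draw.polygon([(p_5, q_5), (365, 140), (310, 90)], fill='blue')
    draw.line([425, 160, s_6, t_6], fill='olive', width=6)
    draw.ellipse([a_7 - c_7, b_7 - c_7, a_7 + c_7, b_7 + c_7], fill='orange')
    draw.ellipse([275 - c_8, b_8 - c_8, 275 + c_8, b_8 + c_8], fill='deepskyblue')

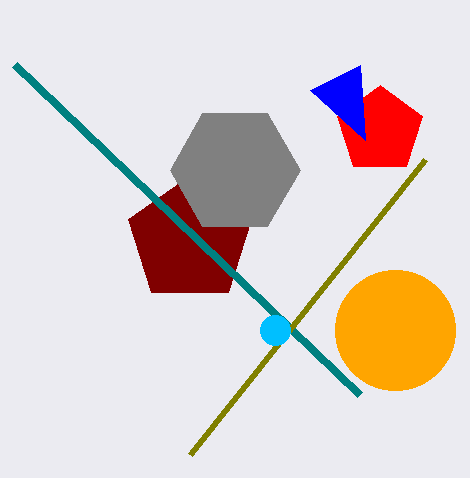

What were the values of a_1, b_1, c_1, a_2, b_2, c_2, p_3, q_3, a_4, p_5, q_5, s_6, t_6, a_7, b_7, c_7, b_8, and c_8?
a_1 = 380; b_1 = 130; c_1 = 45; a_2 = 190; b_2 = 240; c_2 = 65; p_3 = 360; q_3 = 395; a_4 = 235; p_5 = 360; q_5 = 65; s_6 = 190; t_6 = 455; a_7 = 395; b_7 = 330; c_7 = 60; b_8 = 330; c_8 = 15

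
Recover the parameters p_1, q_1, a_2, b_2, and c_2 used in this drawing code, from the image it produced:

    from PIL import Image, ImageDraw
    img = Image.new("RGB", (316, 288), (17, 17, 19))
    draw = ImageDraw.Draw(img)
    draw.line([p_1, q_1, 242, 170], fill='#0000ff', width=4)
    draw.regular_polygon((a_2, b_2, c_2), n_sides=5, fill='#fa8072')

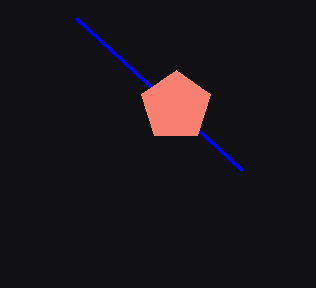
p_1 = 76; q_1 = 18; a_2 = 176; b_2 = 106; c_2 = 36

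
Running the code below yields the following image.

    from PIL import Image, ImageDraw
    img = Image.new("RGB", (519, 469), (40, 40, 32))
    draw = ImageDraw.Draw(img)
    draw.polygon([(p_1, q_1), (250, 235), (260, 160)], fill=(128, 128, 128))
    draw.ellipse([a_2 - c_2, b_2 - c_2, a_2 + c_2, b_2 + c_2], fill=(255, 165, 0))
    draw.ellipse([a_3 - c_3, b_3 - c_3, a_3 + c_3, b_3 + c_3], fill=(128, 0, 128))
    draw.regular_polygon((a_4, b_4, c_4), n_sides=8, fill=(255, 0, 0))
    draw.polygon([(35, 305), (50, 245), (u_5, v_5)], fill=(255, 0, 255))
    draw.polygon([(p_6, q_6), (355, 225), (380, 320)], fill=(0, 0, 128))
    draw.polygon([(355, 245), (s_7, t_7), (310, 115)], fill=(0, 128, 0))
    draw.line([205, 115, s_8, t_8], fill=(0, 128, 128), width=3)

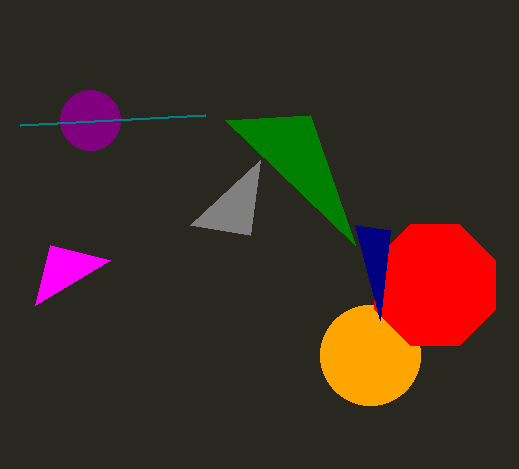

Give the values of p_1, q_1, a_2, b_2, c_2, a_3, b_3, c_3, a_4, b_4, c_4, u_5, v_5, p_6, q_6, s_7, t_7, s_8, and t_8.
p_1 = 190; q_1 = 225; a_2 = 370; b_2 = 355; c_2 = 50; a_3 = 90; b_3 = 120; c_3 = 30; a_4 = 435; b_4 = 285; c_4 = 65; u_5 = 110; v_5 = 260; p_6 = 390; q_6 = 230; s_7 = 225; t_7 = 120; s_8 = 20; t_8 = 125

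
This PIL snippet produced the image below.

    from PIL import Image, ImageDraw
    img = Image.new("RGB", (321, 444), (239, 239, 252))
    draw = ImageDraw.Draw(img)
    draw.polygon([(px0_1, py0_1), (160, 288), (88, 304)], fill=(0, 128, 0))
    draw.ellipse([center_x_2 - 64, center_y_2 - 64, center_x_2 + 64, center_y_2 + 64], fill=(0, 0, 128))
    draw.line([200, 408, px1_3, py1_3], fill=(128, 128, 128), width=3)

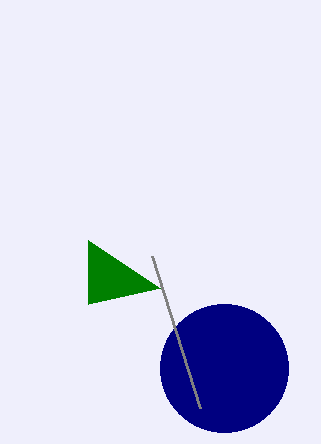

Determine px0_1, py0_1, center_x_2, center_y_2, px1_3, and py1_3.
px0_1 = 88, py0_1 = 240, center_x_2 = 224, center_y_2 = 368, px1_3 = 152, py1_3 = 256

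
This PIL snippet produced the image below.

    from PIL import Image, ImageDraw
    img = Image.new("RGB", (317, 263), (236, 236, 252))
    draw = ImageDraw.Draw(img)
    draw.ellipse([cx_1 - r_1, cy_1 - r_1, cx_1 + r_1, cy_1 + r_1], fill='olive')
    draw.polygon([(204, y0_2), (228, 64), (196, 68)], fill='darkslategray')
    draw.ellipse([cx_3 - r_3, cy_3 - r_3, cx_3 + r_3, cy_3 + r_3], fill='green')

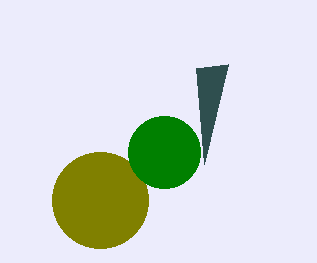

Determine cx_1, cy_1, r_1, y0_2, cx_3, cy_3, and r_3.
cx_1 = 100; cy_1 = 200; r_1 = 48; y0_2 = 164; cx_3 = 164; cy_3 = 152; r_3 = 36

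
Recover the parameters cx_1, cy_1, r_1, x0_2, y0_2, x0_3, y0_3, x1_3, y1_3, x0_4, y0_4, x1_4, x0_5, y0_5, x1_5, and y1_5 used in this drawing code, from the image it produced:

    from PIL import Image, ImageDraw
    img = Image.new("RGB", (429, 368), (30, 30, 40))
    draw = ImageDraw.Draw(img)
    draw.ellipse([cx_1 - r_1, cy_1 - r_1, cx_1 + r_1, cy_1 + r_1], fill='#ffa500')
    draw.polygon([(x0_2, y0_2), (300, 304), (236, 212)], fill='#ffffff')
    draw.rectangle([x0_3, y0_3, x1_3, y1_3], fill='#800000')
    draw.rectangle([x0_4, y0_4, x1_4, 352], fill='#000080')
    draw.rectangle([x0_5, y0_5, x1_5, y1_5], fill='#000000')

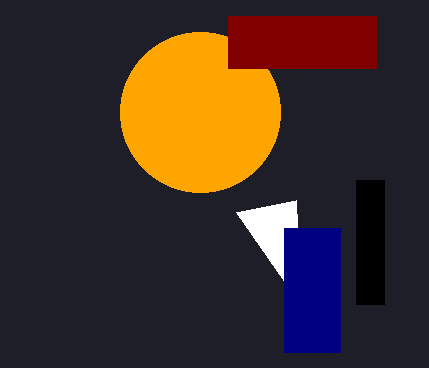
cx_1 = 200, cy_1 = 112, r_1 = 80, x0_2 = 296, y0_2 = 200, x0_3 = 228, y0_3 = 16, x1_3 = 376, y1_3 = 68, x0_4 = 284, y0_4 = 228, x1_4 = 340, x0_5 = 356, y0_5 = 180, x1_5 = 384, y1_5 = 304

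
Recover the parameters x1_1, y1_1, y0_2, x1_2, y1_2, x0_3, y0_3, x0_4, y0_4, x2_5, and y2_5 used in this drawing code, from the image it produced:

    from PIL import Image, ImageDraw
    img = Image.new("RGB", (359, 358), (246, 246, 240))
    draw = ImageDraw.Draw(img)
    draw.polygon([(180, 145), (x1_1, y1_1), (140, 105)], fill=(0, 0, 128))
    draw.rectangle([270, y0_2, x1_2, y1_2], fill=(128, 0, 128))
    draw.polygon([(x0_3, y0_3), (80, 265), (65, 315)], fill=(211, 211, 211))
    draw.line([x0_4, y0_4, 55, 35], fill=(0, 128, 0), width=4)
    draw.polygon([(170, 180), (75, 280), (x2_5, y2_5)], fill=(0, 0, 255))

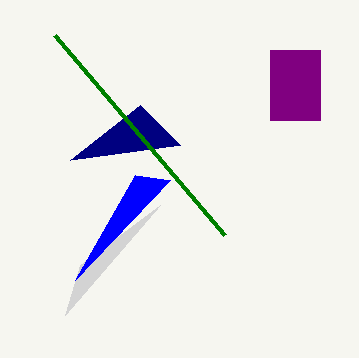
x1_1 = 70; y1_1 = 160; y0_2 = 50; x1_2 = 320; y1_2 = 120; x0_3 = 160; y0_3 = 205; x0_4 = 225; y0_4 = 235; x2_5 = 135; y2_5 = 175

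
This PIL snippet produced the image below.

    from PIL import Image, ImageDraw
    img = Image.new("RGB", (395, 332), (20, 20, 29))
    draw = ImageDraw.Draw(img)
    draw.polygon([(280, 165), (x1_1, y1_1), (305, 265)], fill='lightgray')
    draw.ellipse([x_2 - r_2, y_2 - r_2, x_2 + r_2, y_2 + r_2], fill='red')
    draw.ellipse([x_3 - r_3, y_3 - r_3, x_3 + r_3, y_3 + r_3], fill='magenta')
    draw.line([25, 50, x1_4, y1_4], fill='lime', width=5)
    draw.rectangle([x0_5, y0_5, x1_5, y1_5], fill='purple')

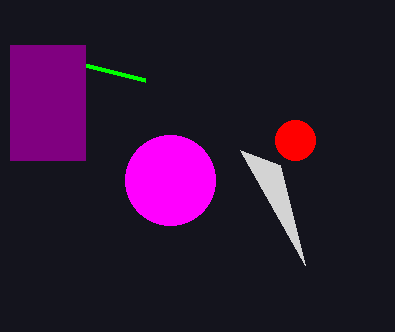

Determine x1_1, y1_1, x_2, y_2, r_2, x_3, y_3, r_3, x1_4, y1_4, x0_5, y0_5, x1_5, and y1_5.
x1_1 = 240
y1_1 = 150
x_2 = 295
y_2 = 140
r_2 = 20
x_3 = 170
y_3 = 180
r_3 = 45
x1_4 = 145
y1_4 = 80
x0_5 = 10
y0_5 = 45
x1_5 = 85
y1_5 = 160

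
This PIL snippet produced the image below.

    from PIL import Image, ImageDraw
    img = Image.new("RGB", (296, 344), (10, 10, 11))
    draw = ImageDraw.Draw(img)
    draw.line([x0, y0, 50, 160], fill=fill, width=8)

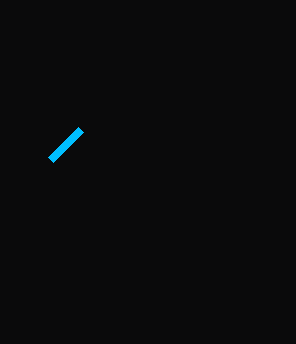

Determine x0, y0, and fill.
x0 = 80; y0 = 130; fill = 'deepskyblue'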